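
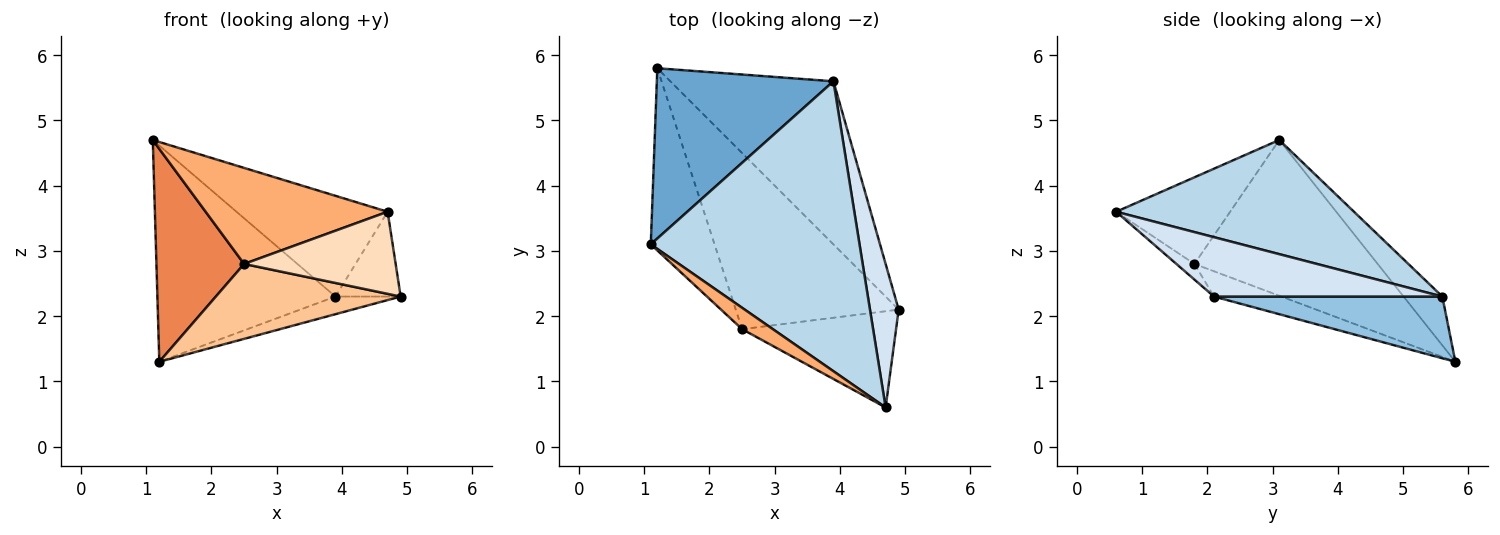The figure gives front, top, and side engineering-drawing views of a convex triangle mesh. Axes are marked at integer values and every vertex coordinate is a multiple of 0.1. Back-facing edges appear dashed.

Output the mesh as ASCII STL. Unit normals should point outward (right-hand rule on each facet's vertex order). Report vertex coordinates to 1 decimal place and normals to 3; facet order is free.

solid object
 facet normal -0.169 0.774 0.610
  outer loop
   vertex 3.9 5.6 2.3
   vertex 1.2 5.8 1.3
   vertex 1.1 3.1 4.7
  endloop
 endfacet
 facet normal 0.352 0.101 -0.931
  outer loop
   vertex 3.9 5.6 2.3
   vertex 4.9 2.1 2.3
   vertex 1.2 5.8 1.3
  endloop
 endfacet
 facet normal 0.459 0.292 0.839
  outer loop
   vertex 3.9 5.6 2.3
   vertex 1.1 3.1 4.7
   vertex 4.7 0.6 3.6
  endloop
 endfacet
 facet normal 0.872 0.249 0.422
  outer loop
   vertex 3.9 5.6 2.3
   vertex 4.7 0.6 3.6
   vertex 4.9 2.1 2.3
  endloop
 endfacet
 facet normal -0.846 -0.405 -0.346
  outer loop
   vertex 2.5 1.8 2.8
   vertex 1.1 3.1 4.7
   vertex 1.2 5.8 1.3
  endloop
 endfacet
 facet normal -0.522 -0.833 0.185
  outer loop
   vertex 2.5 1.8 2.8
   vertex 4.7 0.6 3.6
   vertex 1.1 3.1 4.7
  endloop
 endfacet
 facet normal -0.141 -0.388 -0.911
  outer loop
   vertex 2.5 1.8 2.8
   vertex 1.2 5.8 1.3
   vertex 4.9 2.1 2.3
  endloop
 endfacet
 facet normal -0.077 -0.647 -0.759
  outer loop
   vertex 2.5 1.8 2.8
   vertex 4.9 2.1 2.3
   vertex 4.7 0.6 3.6
  endloop
 endfacet
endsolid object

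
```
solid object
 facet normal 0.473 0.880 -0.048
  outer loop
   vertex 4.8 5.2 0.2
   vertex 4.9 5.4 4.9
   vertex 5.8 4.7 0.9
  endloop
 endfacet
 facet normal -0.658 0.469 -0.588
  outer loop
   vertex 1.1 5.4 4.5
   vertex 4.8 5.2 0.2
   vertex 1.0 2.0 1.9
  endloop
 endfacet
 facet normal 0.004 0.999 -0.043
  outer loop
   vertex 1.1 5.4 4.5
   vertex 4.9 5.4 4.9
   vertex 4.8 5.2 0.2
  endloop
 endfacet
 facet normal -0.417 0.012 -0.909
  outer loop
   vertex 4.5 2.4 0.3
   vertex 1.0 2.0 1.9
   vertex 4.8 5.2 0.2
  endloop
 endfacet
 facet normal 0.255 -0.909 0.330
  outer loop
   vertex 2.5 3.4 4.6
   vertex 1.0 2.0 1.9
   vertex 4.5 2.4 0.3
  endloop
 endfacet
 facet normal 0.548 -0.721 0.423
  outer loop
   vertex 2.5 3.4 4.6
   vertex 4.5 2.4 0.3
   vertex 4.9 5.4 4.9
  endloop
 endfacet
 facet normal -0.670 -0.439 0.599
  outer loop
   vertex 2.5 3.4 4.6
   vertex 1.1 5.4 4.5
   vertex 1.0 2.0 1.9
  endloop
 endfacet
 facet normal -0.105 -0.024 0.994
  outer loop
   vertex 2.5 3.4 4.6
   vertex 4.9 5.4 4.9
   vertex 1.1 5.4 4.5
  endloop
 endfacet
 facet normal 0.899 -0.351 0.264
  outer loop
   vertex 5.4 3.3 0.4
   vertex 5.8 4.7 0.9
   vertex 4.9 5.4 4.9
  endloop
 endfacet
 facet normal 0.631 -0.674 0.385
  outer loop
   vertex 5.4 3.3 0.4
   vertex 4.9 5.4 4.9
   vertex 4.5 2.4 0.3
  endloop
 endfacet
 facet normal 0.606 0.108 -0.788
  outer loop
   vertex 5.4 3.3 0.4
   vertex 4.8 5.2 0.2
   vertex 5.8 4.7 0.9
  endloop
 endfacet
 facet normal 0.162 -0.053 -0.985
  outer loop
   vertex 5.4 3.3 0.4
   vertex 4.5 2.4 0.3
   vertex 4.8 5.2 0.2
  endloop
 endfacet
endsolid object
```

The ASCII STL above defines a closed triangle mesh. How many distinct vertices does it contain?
8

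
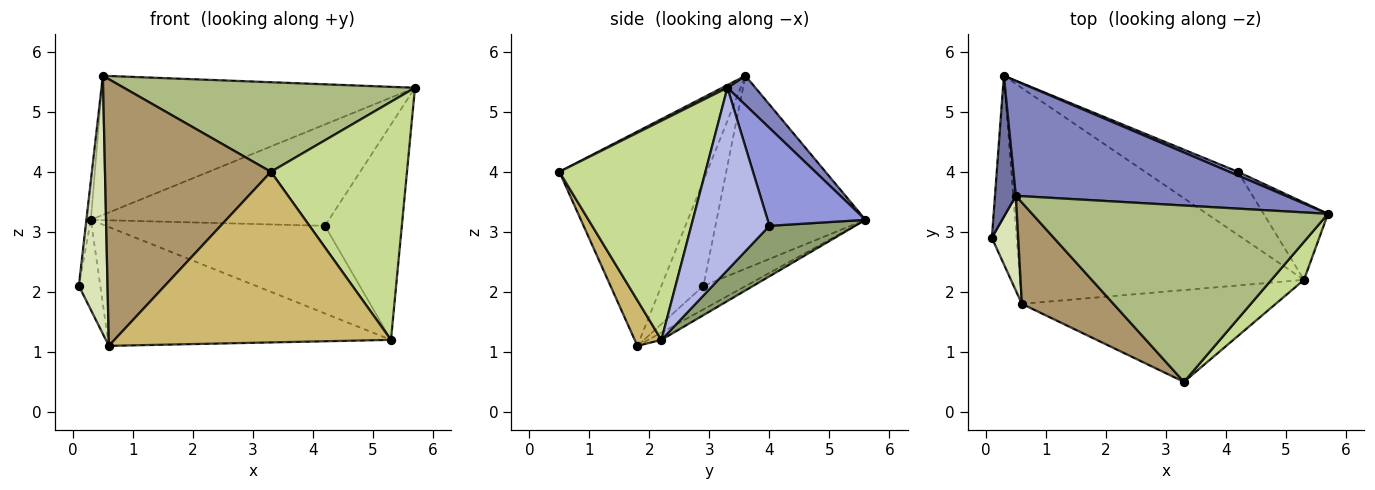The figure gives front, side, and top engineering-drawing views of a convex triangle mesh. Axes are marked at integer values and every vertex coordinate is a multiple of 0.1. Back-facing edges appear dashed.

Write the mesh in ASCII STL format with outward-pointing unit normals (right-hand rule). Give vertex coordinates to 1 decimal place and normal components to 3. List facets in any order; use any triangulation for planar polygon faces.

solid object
 facet normal -0.994 0.030 0.108
  outer loop
   vertex 0.5 3.6 5.6
   vertex 0.3 5.6 3.2
   vertex 0.1 2.9 2.1
  endloop
 endfacet
 facet normal 0.069 0.769 0.635
  outer loop
   vertex 0.5 3.6 5.6
   vertex 5.7 3.3 5.4
   vertex 0.3 5.6 3.2
  endloop
 endfacet
 facet normal 0.380 0.924 0.033
  outer loop
   vertex 4.2 4.0 3.1
   vertex 0.3 5.6 3.2
   vertex 5.7 3.3 5.4
  endloop
 endfacet
 facet normal 0.691 0.680 -0.244
  outer loop
   vertex 4.2 4.0 3.1
   vertex 5.7 3.3 5.4
   vertex 5.3 2.2 1.2
  endloop
 endfacet
 facet normal 0.303 0.773 -0.557
  outer loop
   vertex 4.2 4.0 3.1
   vertex 5.3 2.2 1.2
   vertex 0.3 5.6 3.2
  endloop
 endfacet
 facet normal 0.008 -0.453 0.892
  outer loop
   vertex 3.3 0.5 4.0
   vertex 5.7 3.3 5.4
   vertex 0.5 3.6 5.6
  endloop
 endfacet
 facet normal 0.727 -0.678 0.108
  outer loop
   vertex 3.3 0.5 4.0
   vertex 5.3 2.2 1.2
   vertex 5.7 3.3 5.4
  endloop
 endfacet
 facet normal -0.809 -0.552 0.203
  outer loop
   vertex 0.6 1.8 1.1
   vertex 0.5 3.6 5.6
   vertex 0.1 2.9 2.1
  endloop
 endfacet
 facet normal -0.639 -0.719 0.273
  outer loop
   vertex 0.6 1.8 1.1
   vertex 3.3 0.5 4.0
   vertex 0.5 3.6 5.6
  endloop
 endfacet
 facet normal 0.085 -0.877 -0.472
  outer loop
   vertex 0.6 1.8 1.1
   vertex 5.3 2.2 1.2
   vertex 3.3 0.5 4.0
  endloop
 endfacet
 facet normal -0.650 0.327 -0.685
  outer loop
   vertex 0.6 1.8 1.1
   vertex 0.1 2.9 2.1
   vertex 0.3 5.6 3.2
  endloop
 endfacet
 facet normal -0.022 0.482 -0.876
  outer loop
   vertex 0.6 1.8 1.1
   vertex 0.3 5.6 3.2
   vertex 5.3 2.2 1.2
  endloop
 endfacet
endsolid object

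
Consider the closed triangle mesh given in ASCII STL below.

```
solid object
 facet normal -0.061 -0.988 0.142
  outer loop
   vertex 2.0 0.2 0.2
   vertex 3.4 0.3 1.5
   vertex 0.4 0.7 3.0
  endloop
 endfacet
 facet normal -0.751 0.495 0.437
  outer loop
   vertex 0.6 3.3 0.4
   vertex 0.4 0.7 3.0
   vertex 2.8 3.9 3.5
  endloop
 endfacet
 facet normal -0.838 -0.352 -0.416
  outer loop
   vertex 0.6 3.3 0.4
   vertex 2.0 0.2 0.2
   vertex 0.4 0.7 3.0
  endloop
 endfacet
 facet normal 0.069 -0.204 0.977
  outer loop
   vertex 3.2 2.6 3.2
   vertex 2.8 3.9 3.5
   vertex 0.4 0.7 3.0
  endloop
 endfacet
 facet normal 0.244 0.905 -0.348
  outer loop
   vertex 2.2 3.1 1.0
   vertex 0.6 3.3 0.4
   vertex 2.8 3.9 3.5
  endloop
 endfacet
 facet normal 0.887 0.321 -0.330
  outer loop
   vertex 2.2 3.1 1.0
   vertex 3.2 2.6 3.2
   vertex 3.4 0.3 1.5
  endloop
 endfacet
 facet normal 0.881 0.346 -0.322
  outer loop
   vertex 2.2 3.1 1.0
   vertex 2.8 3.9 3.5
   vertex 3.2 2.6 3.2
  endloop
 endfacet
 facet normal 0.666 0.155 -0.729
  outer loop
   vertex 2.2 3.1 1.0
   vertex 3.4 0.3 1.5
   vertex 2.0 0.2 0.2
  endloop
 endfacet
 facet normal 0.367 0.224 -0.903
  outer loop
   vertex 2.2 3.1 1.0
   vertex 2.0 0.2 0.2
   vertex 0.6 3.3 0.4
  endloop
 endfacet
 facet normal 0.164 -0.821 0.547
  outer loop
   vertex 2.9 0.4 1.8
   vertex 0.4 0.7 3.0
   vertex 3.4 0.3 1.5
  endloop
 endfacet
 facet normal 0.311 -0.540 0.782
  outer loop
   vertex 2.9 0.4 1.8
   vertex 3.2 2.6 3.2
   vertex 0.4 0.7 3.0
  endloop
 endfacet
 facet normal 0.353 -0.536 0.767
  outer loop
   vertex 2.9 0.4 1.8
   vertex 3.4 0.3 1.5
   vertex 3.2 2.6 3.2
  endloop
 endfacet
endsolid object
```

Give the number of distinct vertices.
8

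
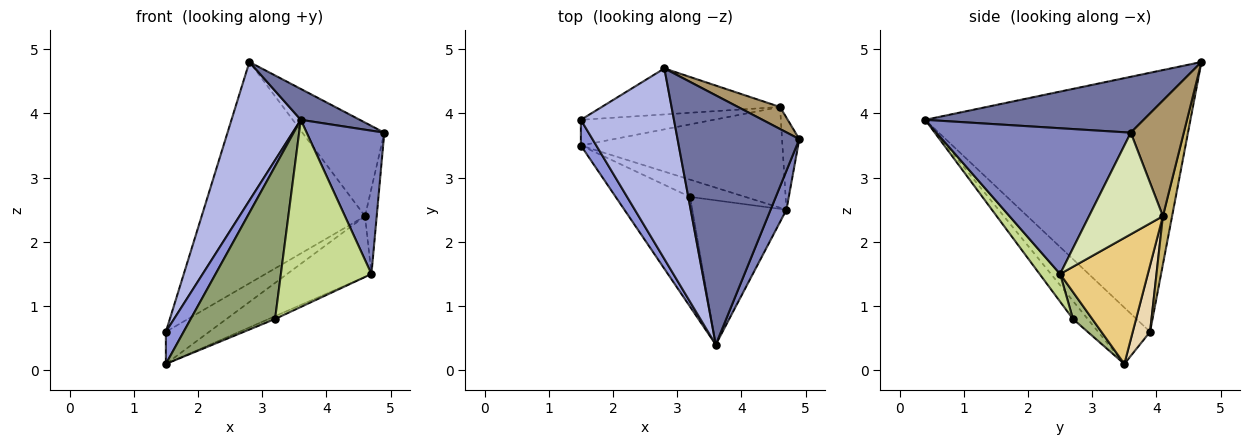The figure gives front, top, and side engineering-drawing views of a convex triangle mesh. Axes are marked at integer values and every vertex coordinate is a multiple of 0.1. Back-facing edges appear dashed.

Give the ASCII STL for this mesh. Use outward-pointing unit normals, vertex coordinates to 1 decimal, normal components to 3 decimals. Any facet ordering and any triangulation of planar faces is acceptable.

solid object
 facet normal 0.414 -0.112 0.903
  outer loop
   vertex 2.8 4.7 4.8
   vertex 3.6 0.4 3.9
   vertex 4.9 3.6 3.7
  endloop
 endfacet
 facet normal 0.924 -0.369 0.101
  outer loop
   vertex 4.7 2.5 1.5
   vertex 4.9 3.6 3.7
   vertex 3.6 0.4 3.9
  endloop
 endfacet
 facet normal -0.916 -0.313 0.251
  outer loop
   vertex 1.5 3.9 0.6
   vertex 1.5 3.5 0.1
   vertex 3.6 0.4 3.9
  endloop
 endfacet
 facet normal -0.914 -0.239 0.328
  outer loop
   vertex 1.5 3.9 0.6
   vertex 3.6 0.4 3.9
   vertex 2.8 4.7 4.8
  endloop
 endfacet
 facet normal -0.140 -0.804 -0.578
  outer loop
   vertex 3.2 2.7 0.8
   vertex 3.6 0.4 3.9
   vertex 1.5 3.5 0.1
  endloop
 endfacet
 facet normal 0.434 0.145 -0.889
  outer loop
   vertex 3.2 2.7 0.8
   vertex 1.5 3.5 0.1
   vertex 4.7 2.5 1.5
  endloop
 endfacet
 facet normal 0.177 -0.779 -0.601
  outer loop
   vertex 3.2 2.7 0.8
   vertex 4.7 2.5 1.5
   vertex 3.6 0.4 3.9
  endloop
 endfacet
 facet normal 0.974 0.154 -0.166
  outer loop
   vertex 4.6 4.1 2.4
   vertex 4.9 3.6 3.7
   vertex 4.7 2.5 1.5
  endloop
 endfacet
 facet normal 0.533 0.824 0.194
  outer loop
   vertex 4.6 4.1 2.4
   vertex 2.8 4.7 4.8
   vertex 4.9 3.6 3.7
  endloop
 endfacet
 facet normal 0.055 0.978 -0.203
  outer loop
   vertex 4.6 4.1 2.4
   vertex 1.5 3.9 0.6
   vertex 2.8 4.7 4.8
  endloop
 endfacet
 facet normal 0.472 0.454 -0.755
  outer loop
   vertex 4.6 4.1 2.4
   vertex 4.7 2.5 1.5
   vertex 1.5 3.5 0.1
  endloop
 endfacet
 facet normal 0.298 0.745 -0.596
  outer loop
   vertex 4.6 4.1 2.4
   vertex 1.5 3.5 0.1
   vertex 1.5 3.9 0.6
  endloop
 endfacet
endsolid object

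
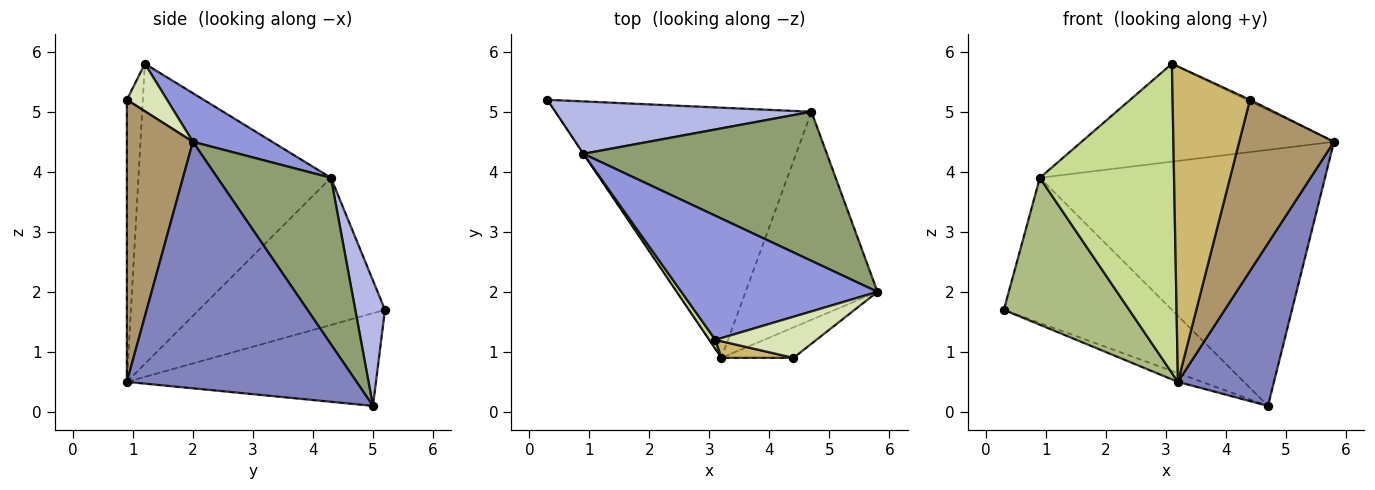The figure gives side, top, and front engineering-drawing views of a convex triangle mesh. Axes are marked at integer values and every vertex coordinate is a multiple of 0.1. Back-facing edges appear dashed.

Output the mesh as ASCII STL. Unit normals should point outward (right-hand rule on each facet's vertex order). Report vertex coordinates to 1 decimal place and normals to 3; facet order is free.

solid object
 facet normal -0.340 0.033 -0.940
  outer loop
   vertex 3.2 0.9 0.5
   vertex 0.3 5.2 1.7
   vertex 4.7 5.0 0.1
  endloop
 endfacet
 facet normal 0.827 -0.346 -0.443
  outer loop
   vertex 3.2 0.9 0.5
   vertex 4.7 5.0 0.1
   vertex 5.8 2.0 4.5
  endloop
 endfacet
 facet normal 0.191 0.608 0.771
  outer loop
   vertex 0.9 4.3 3.9
   vertex 3.1 1.2 5.8
   vertex 5.8 2.0 4.5
  endloop
 endfacet
 facet normal 0.164 0.928 0.335
  outer loop
   vertex 0.9 4.3 3.9
   vertex 4.7 5.0 0.1
   vertex 0.3 5.2 1.7
  endloop
 endfacet
 facet normal 0.325 0.817 0.476
  outer loop
   vertex 0.9 4.3 3.9
   vertex 5.8 2.0 4.5
   vertex 4.7 5.0 0.1
  endloop
 endfacet
 facet normal -0.829 -0.559 -0.002
  outer loop
   vertex 0.9 4.3 3.9
   vertex 0.3 5.2 1.7
   vertex 3.2 0.9 0.5
  endloop
 endfacet
 facet normal -0.820 -0.572 0.017
  outer loop
   vertex 0.9 4.3 3.9
   vertex 3.2 0.9 0.5
   vertex 3.1 1.2 5.8
  endloop
 endfacet
 facet normal 0.425 0.034 0.904
  outer loop
   vertex 4.4 0.9 5.2
   vertex 5.8 2.0 4.5
   vertex 3.1 1.2 5.8
  endloop
 endfacet
 facet normal 0.566 -0.812 -0.144
  outer loop
   vertex 4.4 0.9 5.2
   vertex 3.2 0.9 0.5
   vertex 5.8 2.0 4.5
  endloop
 endfacet
 facet normal -0.202 -0.978 0.052
  outer loop
   vertex 4.4 0.9 5.2
   vertex 3.1 1.2 5.8
   vertex 3.2 0.9 0.5
  endloop
 endfacet
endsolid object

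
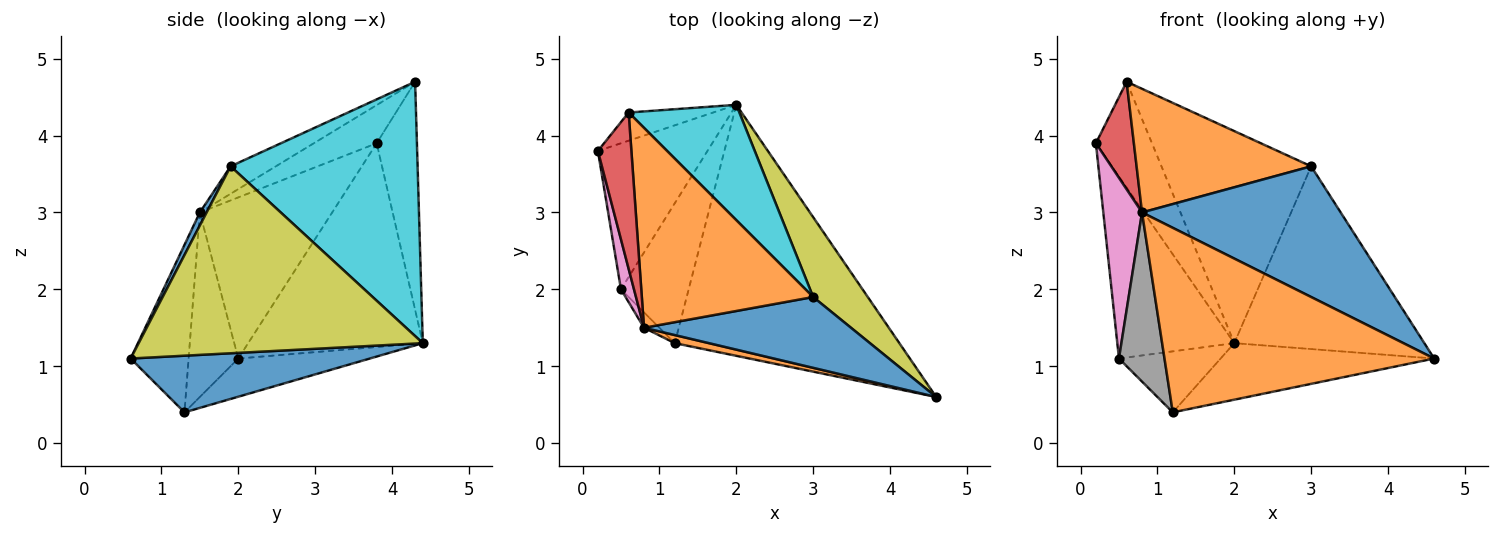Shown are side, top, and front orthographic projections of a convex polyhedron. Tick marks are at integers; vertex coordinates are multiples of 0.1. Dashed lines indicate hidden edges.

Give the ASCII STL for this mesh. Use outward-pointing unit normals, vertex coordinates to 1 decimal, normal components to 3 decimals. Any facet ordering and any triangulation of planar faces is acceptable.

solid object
 facet normal 0.239 0.213 -0.947
  outer loop
   vertex 1.2 1.3 0.4
   vertex 2.0 4.4 1.3
   vertex 4.6 0.6 1.1
  endloop
 endfacet
 facet normal -0.210 -0.977 0.043
  outer loop
   vertex 0.8 1.5 3.0
   vertex 1.2 1.3 0.4
   vertex 4.6 0.6 1.1
  endloop
 endfacet
 facet normal -0.570 0.794 -0.211
  outer loop
   vertex 0.6 4.3 4.7
   vertex 2.0 4.4 1.3
   vertex 0.2 3.8 3.9
  endloop
 endfacet
 facet normal -0.684 -0.414 0.601
  outer loop
   vertex 0.6 4.3 4.7
   vertex 0.2 3.8 3.9
   vertex 0.8 1.5 3.0
  endloop
 endfacet
 facet normal -0.759 0.508 -0.408
  outer loop
   vertex 0.5 2.0 1.1
   vertex 0.2 3.8 3.9
   vertex 2.0 4.4 1.3
  endloop
 endfacet
 facet normal -0.459 0.355 -0.814
  outer loop
   vertex 0.5 2.0 1.1
   vertex 2.0 4.4 1.3
   vertex 1.2 1.3 0.4
  endloop
 endfacet
 facet normal -0.957 -0.280 0.077
  outer loop
   vertex 0.5 2.0 1.1
   vertex 0.8 1.5 3.0
   vertex 0.2 3.8 3.9
  endloop
 endfacet
 facet normal -0.736 -0.674 -0.061
  outer loop
   vertex 0.5 2.0 1.1
   vertex 1.2 1.3 0.4
   vertex 0.8 1.5 3.0
  endloop
 endfacet
 facet normal 0.808 0.540 0.236
  outer loop
   vertex 3.0 1.9 3.6
   vertex 4.6 0.6 1.1
   vertex 2.0 4.4 1.3
  endloop
 endfacet
 facet normal 0.739 0.592 0.322
  outer loop
   vertex 3.0 1.9 3.6
   vertex 2.0 4.4 1.3
   vertex 0.6 4.3 4.7
  endloop
 endfacet
 facet normal 0.030 -0.879 0.476
  outer loop
   vertex 3.0 1.9 3.6
   vertex 0.8 1.5 3.0
   vertex 4.6 0.6 1.1
  endloop
 endfacet
 facet normal -0.135 -0.521 0.843
  outer loop
   vertex 3.0 1.9 3.6
   vertex 0.6 4.3 4.7
   vertex 0.8 1.5 3.0
  endloop
 endfacet
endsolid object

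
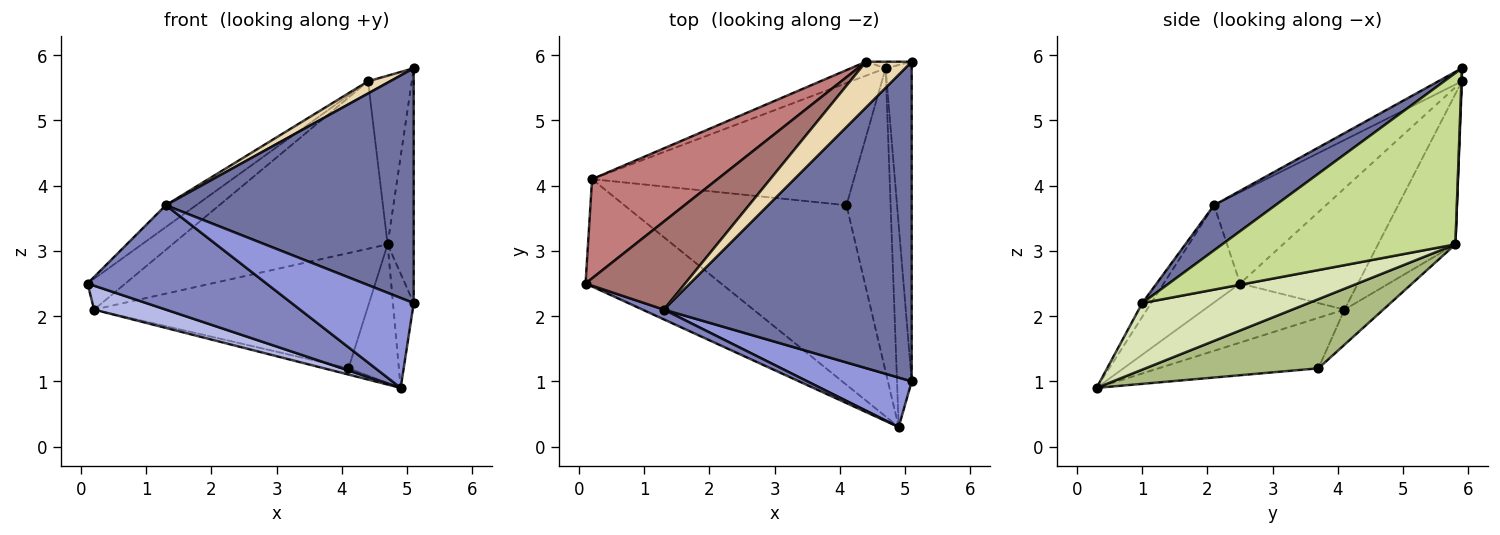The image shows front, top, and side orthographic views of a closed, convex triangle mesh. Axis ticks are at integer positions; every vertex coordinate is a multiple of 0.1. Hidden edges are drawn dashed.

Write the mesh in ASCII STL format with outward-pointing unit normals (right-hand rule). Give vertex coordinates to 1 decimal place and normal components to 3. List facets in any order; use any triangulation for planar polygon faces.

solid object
 facet normal 0.145 -0.586 0.797
  outer loop
   vertex 1.3 2.1 3.7
   vertex 5.1 1.0 2.2
   vertex 5.1 5.9 5.8
  endloop
 endfacet
 facet normal -0.391 -0.916 0.086
  outer loop
   vertex 1.3 2.1 3.7
   vertex 0.1 2.5 2.5
   vertex 4.9 0.3 0.9
  endloop
 endfacet
 facet normal -0.063 -0.875 0.481
  outer loop
   vertex 1.3 2.1 3.7
   vertex 4.9 0.3 0.9
   vertex 5.1 1.0 2.2
  endloop
 endfacet
 facet normal -0.391 -0.200 -0.898
  outer loop
   vertex 0.2 4.1 2.1
   vertex 4.9 0.3 0.9
   vertex 0.1 2.5 2.5
  endloop
 endfacet
 facet normal -0.221 0.034 -0.975
  outer loop
   vertex 0.2 4.1 2.1
   vertex 4.1 3.7 1.2
   vertex 4.9 0.3 0.9
  endloop
 endfacet
 facet normal 0.819 0.239 -0.522
  outer loop
   vertex 4.7 5.8 3.1
   vertex 4.9 0.3 0.9
   vertex 4.1 3.7 1.2
  endloop
 endfacet
 facet normal 0.983 0.110 -0.150
  outer loop
   vertex 4.7 5.8 3.1
   vertex 5.1 5.9 5.8
   vertex 5.1 1.0 2.2
  endloop
 endfacet
 facet normal 0.969 0.121 -0.214
  outer loop
   vertex 4.7 5.8 3.1
   vertex 5.1 1.0 2.2
   vertex 4.9 0.3 0.9
  endloop
 endfacet
 facet normal -0.097 0.683 -0.724
  outer loop
   vertex 4.7 5.8 3.1
   vertex 4.1 3.7 1.2
   vertex 0.2 4.1 2.1
  endloop
 endfacet
 facet normal 0.011 0.999 -0.039
  outer loop
   vertex 4.4 5.9 5.6
   vertex 5.1 5.9 5.8
   vertex 4.7 5.8 3.1
  endloop
 endfacet
 facet normal -0.337 0.938 -0.078
  outer loop
   vertex 4.4 5.9 5.6
   vertex 4.7 5.8 3.1
   vertex 0.2 4.1 2.1
  endloop
 endfacet
 facet normal -0.266 -0.249 0.931
  outer loop
   vertex 4.4 5.9 5.6
   vertex 1.3 2.1 3.7
   vertex 5.1 5.9 5.8
  endloop
 endfacet
 facet normal -0.665 0.180 0.725
  outer loop
   vertex 4.4 5.9 5.6
   vertex 0.1 2.5 2.5
   vertex 1.3 2.1 3.7
  endloop
 endfacet
 facet normal -0.678 0.218 0.702
  outer loop
   vertex 4.4 5.9 5.6
   vertex 0.2 4.1 2.1
   vertex 0.1 2.5 2.5
  endloop
 endfacet
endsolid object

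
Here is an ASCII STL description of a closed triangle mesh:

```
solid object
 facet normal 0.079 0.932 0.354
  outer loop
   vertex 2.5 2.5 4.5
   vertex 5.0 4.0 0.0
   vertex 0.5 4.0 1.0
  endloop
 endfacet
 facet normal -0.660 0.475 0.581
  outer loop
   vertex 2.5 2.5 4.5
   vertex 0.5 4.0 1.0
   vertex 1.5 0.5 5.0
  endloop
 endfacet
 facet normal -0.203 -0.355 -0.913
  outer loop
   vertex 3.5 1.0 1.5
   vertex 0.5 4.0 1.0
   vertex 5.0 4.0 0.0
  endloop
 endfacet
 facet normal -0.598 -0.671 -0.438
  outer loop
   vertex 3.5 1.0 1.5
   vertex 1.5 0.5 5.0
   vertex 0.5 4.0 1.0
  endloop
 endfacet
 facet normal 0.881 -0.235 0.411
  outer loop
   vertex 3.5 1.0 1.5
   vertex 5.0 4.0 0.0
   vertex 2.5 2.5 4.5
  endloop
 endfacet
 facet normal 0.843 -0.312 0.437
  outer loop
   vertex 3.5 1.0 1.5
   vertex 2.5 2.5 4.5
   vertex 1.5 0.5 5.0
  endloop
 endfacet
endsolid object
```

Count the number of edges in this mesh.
9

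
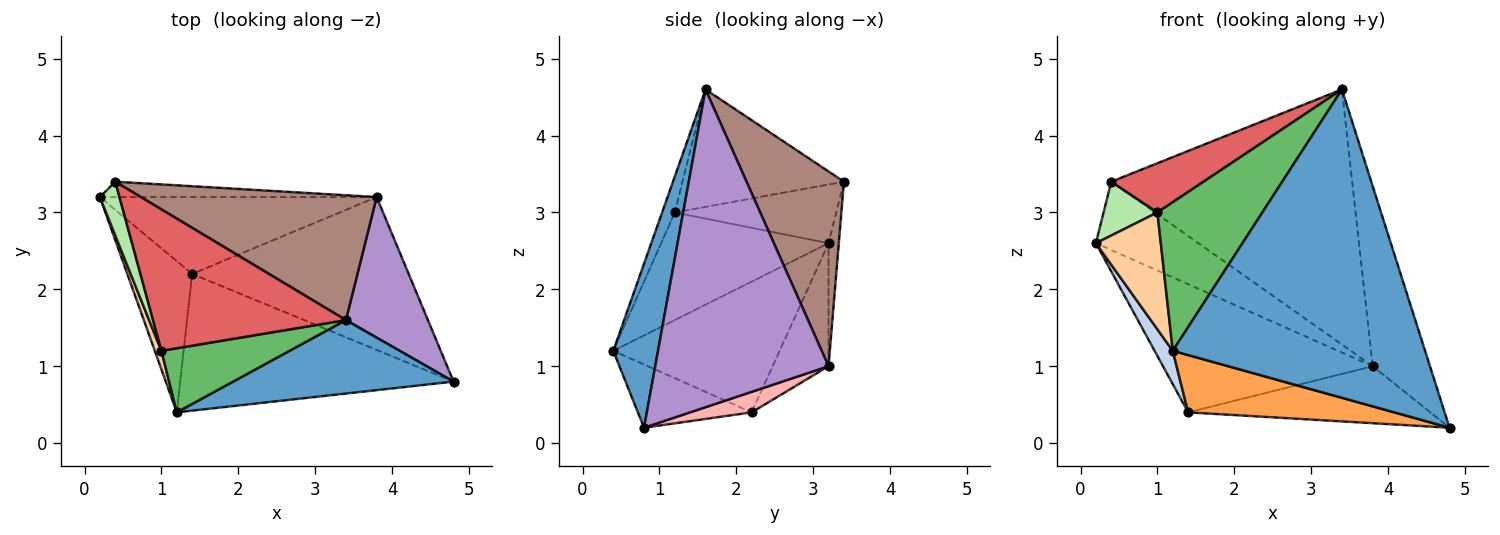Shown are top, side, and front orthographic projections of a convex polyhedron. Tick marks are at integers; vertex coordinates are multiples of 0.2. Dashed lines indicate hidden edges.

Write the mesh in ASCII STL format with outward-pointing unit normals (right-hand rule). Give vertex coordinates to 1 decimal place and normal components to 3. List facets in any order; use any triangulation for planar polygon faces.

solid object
 facet normal 0.170 -0.959 0.228
  outer loop
   vertex 3.4 1.6 4.6
   vertex 1.2 0.4 1.2
   vertex 4.8 0.8 0.2
  endloop
 endfacet
 facet normal -0.892 -0.097 -0.442
  outer loop
   vertex 1.4 2.2 0.4
   vertex 1.2 0.4 1.2
   vertex 0.2 3.2 2.6
  endloop
 endfacet
 facet normal -0.209 -0.378 -0.902
  outer loop
   vertex 1.4 2.2 0.4
   vertex 4.8 0.8 0.2
   vertex 1.2 0.4 1.2
  endloop
 endfacet
 facet normal -0.931 -0.361 0.057
  outer loop
   vertex 1.0 1.2 3.0
   vertex 0.2 3.2 2.6
   vertex 1.2 0.4 1.2
  endloop
 endfacet
 facet normal -0.110 -0.913 0.393
  outer loop
   vertex 1.0 1.2 3.0
   vertex 1.2 0.4 1.2
   vertex 3.4 1.6 4.6
  endloop
 endfacet
 facet normal -0.905 -0.302 0.302
  outer loop
   vertex 0.4 3.4 3.4
   vertex 0.2 3.2 2.6
   vertex 1.0 1.2 3.0
  endloop
 endfacet
 facet normal -0.498 -0.285 0.819
  outer loop
   vertex 0.4 3.4 3.4
   vertex 1.0 1.2 3.0
   vertex 3.4 1.6 4.6
  endloop
 endfacet
 facet normal 0.088 0.348 -0.933
  outer loop
   vertex 3.8 3.2 1.0
   vertex 4.8 0.8 0.2
   vertex 1.4 2.2 0.4
  endloop
 endfacet
 facet normal 0.922 0.305 0.238
  outer loop
   vertex 3.8 3.2 1.0
   vertex 3.4 1.6 4.6
   vertex 4.8 0.8 0.2
  endloop
 endfacet
 facet normal -0.223 0.836 -0.502
  outer loop
   vertex 3.8 3.2 1.0
   vertex 1.4 2.2 0.4
   vertex 0.2 3.2 2.6
  endloop
 endfacet
 facet normal 0.341 0.844 0.413
  outer loop
   vertex 3.8 3.2 1.0
   vertex 0.4 3.4 3.4
   vertex 3.4 1.6 4.6
  endloop
 endfacet
 facet normal -0.097 0.971 -0.218
  outer loop
   vertex 3.8 3.2 1.0
   vertex 0.2 3.2 2.6
   vertex 0.4 3.4 3.4
  endloop
 endfacet
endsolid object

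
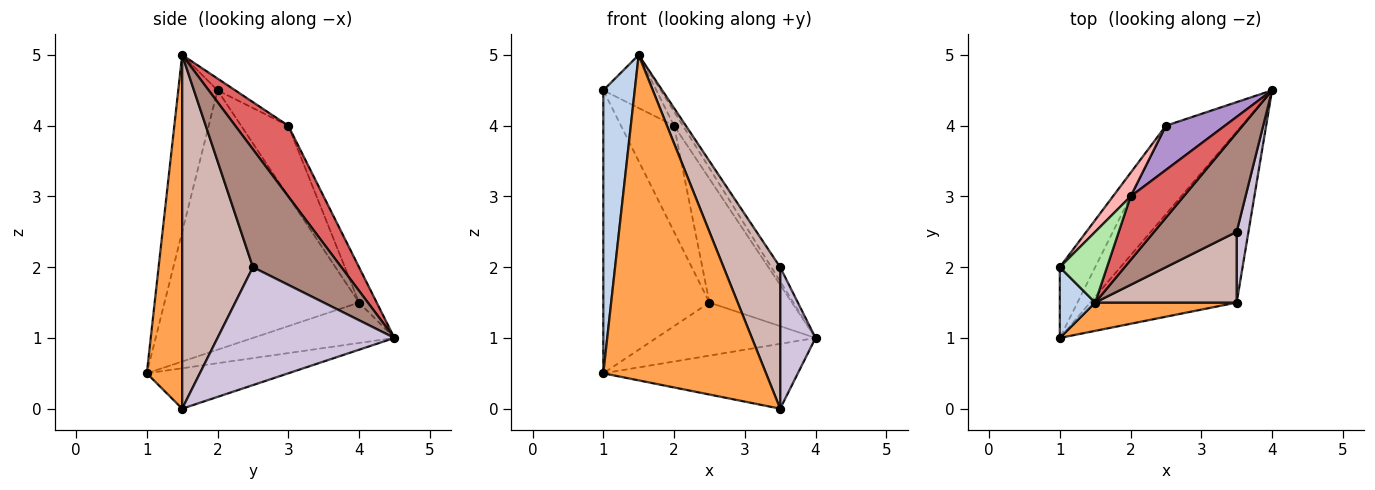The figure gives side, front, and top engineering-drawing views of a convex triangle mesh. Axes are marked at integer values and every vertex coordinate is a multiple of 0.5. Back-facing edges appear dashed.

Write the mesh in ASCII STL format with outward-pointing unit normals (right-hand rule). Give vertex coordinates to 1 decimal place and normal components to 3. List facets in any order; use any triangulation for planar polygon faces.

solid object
 facet normal -0.250 0.343 -0.905
  outer loop
   vertex 1.0 1.0 0.5
   vertex 4.0 4.5 1.0
   vertex 3.5 1.5 0.0
  endloop
 endfacet
 facet normal -0.772 -0.617 0.154
  outer loop
   vertex 1.5 1.5 5.0
   vertex 1.0 2.0 4.5
   vertex 1.0 1.0 0.5
  endloop
 endfacet
 facet normal 0.212 -0.974 0.085
  outer loop
   vertex 1.5 1.5 5.0
   vertex 1.0 1.0 0.5
   vertex 3.5 1.5 0.0
  endloop
 endfacet
 facet normal -0.872 0.475 -0.119
  outer loop
   vertex 2.5 4.0 1.5
   vertex 1.0 1.0 0.5
   vertex 1.0 2.0 4.5
  endloop
 endfacet
 facet normal -0.416 0.468 -0.780
  outer loop
   vertex 2.5 4.0 1.5
   vertex 4.0 4.5 1.0
   vertex 1.0 1.0 0.5
  endloop
 endfacet
 facet normal -0.196 0.588 0.784
  outer loop
   vertex 2.0 3.0 4.0
   vertex 1.0 2.0 4.5
   vertex 1.5 1.5 5.0
  endloop
 endfacet
 facet normal 0.793 0.132 0.595
  outer loop
   vertex 2.0 3.0 4.0
   vertex 1.5 1.5 5.0
   vertex 4.0 4.5 1.0
  endloop
 endfacet
 facet normal -0.655 0.737 0.164
  outer loop
   vertex 2.0 3.0 4.0
   vertex 2.5 4.0 1.5
   vertex 1.0 2.0 4.5
  endloop
 endfacet
 facet normal -0.198 0.923 0.330
  outer loop
   vertex 2.0 3.0 4.0
   vertex 4.0 4.5 1.0
   vertex 2.5 4.0 1.5
  endloop
 endfacet
 facet normal 0.976 -0.195 0.098
  outer loop
   vertex 3.5 2.5 2.0
   vertex 3.5 1.5 0.0
   vertex 4.0 4.5 1.0
  endloop
 endfacet
 facet normal 0.816 0.082 0.572
  outer loop
   vertex 3.5 2.5 2.0
   vertex 4.0 4.5 1.0
   vertex 1.5 1.5 5.0
  endloop
 endfacet
 facet normal 0.745 -0.596 0.298
  outer loop
   vertex 3.5 2.5 2.0
   vertex 1.5 1.5 5.0
   vertex 3.5 1.5 0.0
  endloop
 endfacet
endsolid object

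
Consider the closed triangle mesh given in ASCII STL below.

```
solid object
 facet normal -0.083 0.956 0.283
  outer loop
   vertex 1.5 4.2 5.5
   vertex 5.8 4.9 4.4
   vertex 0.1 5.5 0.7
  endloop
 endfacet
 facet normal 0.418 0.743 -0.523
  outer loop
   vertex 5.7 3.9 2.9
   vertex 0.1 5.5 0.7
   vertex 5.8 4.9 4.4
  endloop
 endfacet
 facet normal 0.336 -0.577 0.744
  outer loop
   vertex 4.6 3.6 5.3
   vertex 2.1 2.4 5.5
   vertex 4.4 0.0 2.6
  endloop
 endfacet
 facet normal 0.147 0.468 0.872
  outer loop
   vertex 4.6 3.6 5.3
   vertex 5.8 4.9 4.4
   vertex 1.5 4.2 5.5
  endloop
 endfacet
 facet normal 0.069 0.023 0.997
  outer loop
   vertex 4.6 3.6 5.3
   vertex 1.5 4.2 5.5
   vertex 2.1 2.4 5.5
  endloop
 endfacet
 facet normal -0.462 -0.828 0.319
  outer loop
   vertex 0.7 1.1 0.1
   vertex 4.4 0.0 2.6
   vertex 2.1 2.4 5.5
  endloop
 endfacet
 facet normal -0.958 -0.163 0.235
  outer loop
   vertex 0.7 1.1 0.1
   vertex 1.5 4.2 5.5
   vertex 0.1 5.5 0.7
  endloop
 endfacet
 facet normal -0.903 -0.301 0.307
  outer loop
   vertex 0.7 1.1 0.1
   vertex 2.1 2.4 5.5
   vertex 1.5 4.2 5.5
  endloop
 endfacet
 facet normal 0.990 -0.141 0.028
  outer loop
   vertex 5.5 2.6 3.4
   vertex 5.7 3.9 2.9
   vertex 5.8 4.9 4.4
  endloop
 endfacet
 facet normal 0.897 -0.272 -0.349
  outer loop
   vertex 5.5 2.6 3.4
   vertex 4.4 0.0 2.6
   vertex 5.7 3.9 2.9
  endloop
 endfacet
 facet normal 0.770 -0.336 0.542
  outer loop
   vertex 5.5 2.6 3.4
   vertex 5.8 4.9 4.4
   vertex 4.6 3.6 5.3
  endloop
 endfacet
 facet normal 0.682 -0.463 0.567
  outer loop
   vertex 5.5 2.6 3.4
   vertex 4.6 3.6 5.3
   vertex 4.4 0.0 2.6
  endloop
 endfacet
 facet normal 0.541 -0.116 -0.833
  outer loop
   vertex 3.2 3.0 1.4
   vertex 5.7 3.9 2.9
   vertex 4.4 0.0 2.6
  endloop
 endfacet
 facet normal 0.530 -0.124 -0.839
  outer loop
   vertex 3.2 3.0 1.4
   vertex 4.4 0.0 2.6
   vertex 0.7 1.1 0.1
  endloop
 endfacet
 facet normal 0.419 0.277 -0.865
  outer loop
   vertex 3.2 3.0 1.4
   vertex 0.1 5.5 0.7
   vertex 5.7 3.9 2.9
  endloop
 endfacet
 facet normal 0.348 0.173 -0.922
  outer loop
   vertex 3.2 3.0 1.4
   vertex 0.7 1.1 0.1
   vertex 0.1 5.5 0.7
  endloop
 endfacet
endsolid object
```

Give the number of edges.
24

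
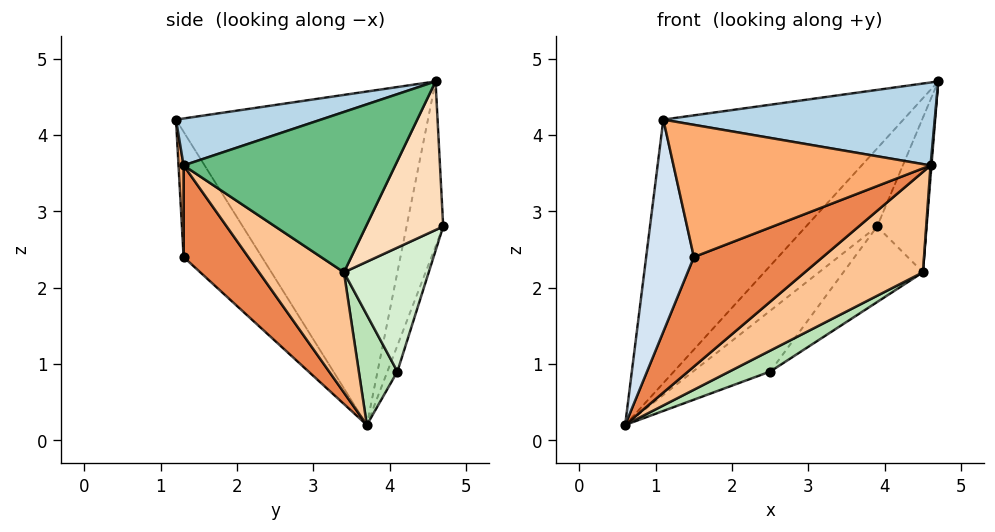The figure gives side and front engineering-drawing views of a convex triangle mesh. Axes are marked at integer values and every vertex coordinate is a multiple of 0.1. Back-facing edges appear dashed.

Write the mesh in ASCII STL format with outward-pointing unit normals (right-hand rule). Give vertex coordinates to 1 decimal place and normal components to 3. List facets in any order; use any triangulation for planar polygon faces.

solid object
 facet normal -0.642 0.612 0.462
  outer loop
   vertex 1.1 1.2 4.2
   vertex 4.7 4.6 4.7
   vertex 0.6 3.7 0.2
  endloop
 endfacet
 facet normal -0.446 0.864 0.233
  outer loop
   vertex 3.9 4.7 2.8
   vertex 0.6 3.7 0.2
   vertex 4.7 4.6 4.7
  endloop
 endfacet
 facet normal 0.169 -0.316 0.933
  outer loop
   vertex 4.6 1.3 3.6
   vertex 4.7 4.6 4.7
   vertex 1.1 1.2 4.2
  endloop
 endfacet
 facet normal -0.834 -0.509 -0.214
  outer loop
   vertex 1.5 1.3 2.4
   vertex 1.1 1.2 4.2
   vertex 0.6 3.7 0.2
  endloop
 endfacet
 facet normal 0.293 -0.584 -0.757
  outer loop
   vertex 1.5 1.3 2.4
   vertex 0.6 3.7 0.2
   vertex 4.6 1.3 3.6
  endloop
 endfacet
 facet normal 0.020 -0.998 -0.051
  outer loop
   vertex 1.5 1.3 2.4
   vertex 4.6 1.3 3.6
   vertex 1.1 1.2 4.2
  endloop
 endfacet
 facet normal 0.363 -0.505 -0.783
  outer loop
   vertex 4.5 3.4 2.2
   vertex 4.6 1.3 3.6
   vertex 0.6 3.7 0.2
  endloop
 endfacet
 facet normal 0.801 0.513 -0.310
  outer loop
   vertex 4.5 3.4 2.2
   vertex 3.9 4.7 2.8
   vertex 4.7 4.6 4.7
  endloop
 endfacet
 facet normal 0.997 -0.004 -0.078
  outer loop
   vertex 4.5 3.4 2.2
   vertex 4.7 4.6 4.7
   vertex 4.6 1.3 3.6
  endloop
 endfacet
 facet normal -0.125 0.969 -0.214
  outer loop
   vertex 2.5 4.1 0.9
   vertex 0.6 3.7 0.2
   vertex 3.9 4.7 2.8
  endloop
 endfacet
 facet normal 0.390 -0.413 -0.823
  outer loop
   vertex 2.5 4.1 0.9
   vertex 4.5 3.4 2.2
   vertex 0.6 3.7 0.2
  endloop
 endfacet
 facet normal 0.582 0.547 -0.602
  outer loop
   vertex 2.5 4.1 0.9
   vertex 3.9 4.7 2.8
   vertex 4.5 3.4 2.2
  endloop
 endfacet
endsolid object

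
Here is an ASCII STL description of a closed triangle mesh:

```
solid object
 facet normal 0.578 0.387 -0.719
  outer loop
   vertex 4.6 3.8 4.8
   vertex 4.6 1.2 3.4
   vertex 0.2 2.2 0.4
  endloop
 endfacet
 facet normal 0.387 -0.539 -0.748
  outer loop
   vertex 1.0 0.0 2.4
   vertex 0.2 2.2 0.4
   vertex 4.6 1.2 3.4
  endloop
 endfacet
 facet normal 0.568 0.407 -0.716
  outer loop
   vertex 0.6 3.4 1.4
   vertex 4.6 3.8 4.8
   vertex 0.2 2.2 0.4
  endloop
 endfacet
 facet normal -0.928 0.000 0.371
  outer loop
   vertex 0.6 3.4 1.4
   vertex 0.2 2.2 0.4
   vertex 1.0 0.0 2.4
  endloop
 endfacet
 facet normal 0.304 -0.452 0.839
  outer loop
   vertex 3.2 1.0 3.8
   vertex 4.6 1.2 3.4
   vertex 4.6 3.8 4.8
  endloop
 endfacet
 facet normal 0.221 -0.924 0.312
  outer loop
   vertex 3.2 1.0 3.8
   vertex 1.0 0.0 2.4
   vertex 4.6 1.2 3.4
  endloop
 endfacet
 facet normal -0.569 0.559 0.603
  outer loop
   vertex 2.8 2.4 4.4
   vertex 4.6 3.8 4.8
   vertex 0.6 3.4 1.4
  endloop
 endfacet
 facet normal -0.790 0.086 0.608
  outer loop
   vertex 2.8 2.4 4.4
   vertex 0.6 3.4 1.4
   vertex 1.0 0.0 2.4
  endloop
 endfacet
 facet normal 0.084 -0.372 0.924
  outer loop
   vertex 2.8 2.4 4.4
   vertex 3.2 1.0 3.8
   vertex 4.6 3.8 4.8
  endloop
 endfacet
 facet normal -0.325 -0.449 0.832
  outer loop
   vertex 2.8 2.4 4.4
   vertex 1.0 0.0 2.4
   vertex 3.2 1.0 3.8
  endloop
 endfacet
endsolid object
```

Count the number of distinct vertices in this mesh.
7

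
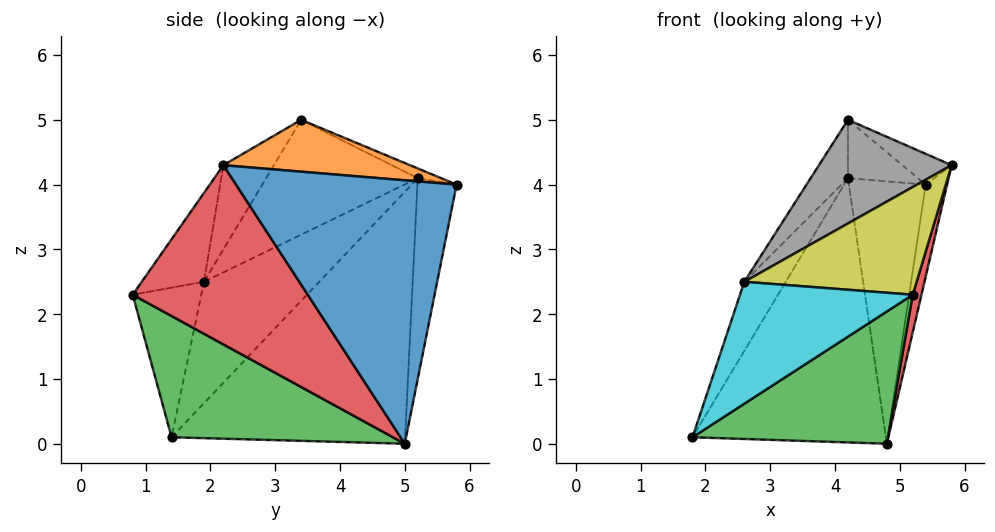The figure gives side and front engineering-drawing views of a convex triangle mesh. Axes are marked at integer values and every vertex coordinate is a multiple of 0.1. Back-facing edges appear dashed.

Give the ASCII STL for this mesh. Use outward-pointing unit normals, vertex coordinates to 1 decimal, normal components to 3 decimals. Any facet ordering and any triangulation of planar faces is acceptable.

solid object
 facet normal 0.981 0.095 -0.166
  outer loop
   vertex 4.8 5.0 0.0
   vertex 5.4 5.8 4.0
   vertex 5.8 2.2 4.3
  endloop
 endfacet
 facet normal 0.475 0.125 0.871
  outer loop
   vertex 4.2 3.4 5.0
   vertex 5.8 2.2 4.3
   vertex 5.4 5.8 4.0
  endloop
 endfacet
 facet normal 0.449 -0.396 -0.801
  outer loop
   vertex 5.2 0.8 2.3
   vertex 1.8 1.4 0.1
   vertex 4.8 5.0 0.0
  endloop
 endfacet
 facet normal 0.965 -0.048 -0.256
  outer loop
   vertex 5.2 0.8 2.3
   vertex 4.8 5.0 0.0
   vertex 5.8 2.2 4.3
  endloop
 endfacet
 facet normal -0.147 0.442 0.885
  outer loop
   vertex 4.2 5.2 4.1
   vertex 4.2 3.4 5.0
   vertex 5.4 5.8 4.0
  endloop
 endfacet
 facet normal -0.762 0.631 -0.142
  outer loop
   vertex 4.2 5.2 4.1
   vertex 4.8 5.0 0.0
   vertex 1.8 1.4 0.1
  endloop
 endfacet
 facet normal -0.452 0.885 -0.109
  outer loop
   vertex 4.2 5.2 4.1
   vertex 5.4 5.8 4.0
   vertex 4.8 5.0 0.0
  endloop
 endfacet
 facet normal -0.279 -0.734 0.619
  outer loop
   vertex 2.6 1.9 2.5
   vertex 5.8 2.2 4.3
   vertex 4.2 3.4 5.0
  endloop
 endfacet
 facet normal -0.270 -0.749 0.605
  outer loop
   vertex 2.6 1.9 2.5
   vertex 5.2 0.8 2.3
   vertex 5.8 2.2 4.3
  endloop
 endfacet
 facet normal -0.352 -0.886 0.302
  outer loop
   vertex 2.6 1.9 2.5
   vertex 1.8 1.4 0.1
   vertex 5.2 0.8 2.3
  endloop
 endfacet
 facet normal -0.914 0.329 0.236
  outer loop
   vertex 2.6 1.9 2.5
   vertex 4.2 5.2 4.1
   vertex 1.8 1.4 0.1
  endloop
 endfacet
 facet normal -0.876 0.216 0.431
  outer loop
   vertex 2.6 1.9 2.5
   vertex 4.2 3.4 5.0
   vertex 4.2 5.2 4.1
  endloop
 endfacet
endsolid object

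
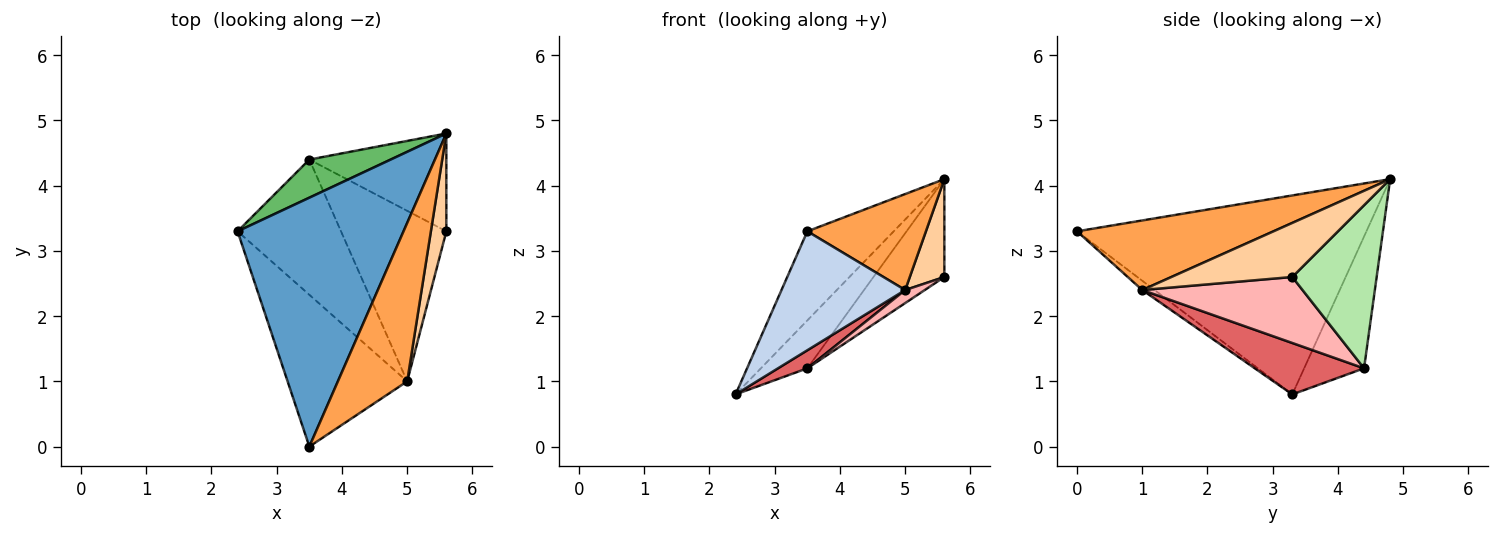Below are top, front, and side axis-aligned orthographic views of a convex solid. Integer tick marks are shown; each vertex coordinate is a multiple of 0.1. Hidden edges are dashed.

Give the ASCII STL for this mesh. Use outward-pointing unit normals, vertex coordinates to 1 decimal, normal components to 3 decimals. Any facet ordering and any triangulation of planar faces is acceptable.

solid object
 facet normal -0.749 0.223 0.624
  outer loop
   vertex 3.5 0.0 3.3
   vertex 5.6 4.8 4.1
   vertex 2.4 3.3 0.8
  endloop
 endfacet
 facet normal -0.061 -0.616 -0.786
  outer loop
   vertex 5.0 1.0 2.4
   vertex 3.5 0.0 3.3
   vertex 2.4 3.3 0.8
  endloop
 endfacet
 facet normal 0.651 -0.393 0.649
  outer loop
   vertex 5.0 1.0 2.4
   vertex 5.6 4.8 4.1
   vertex 3.5 0.0 3.3
  endloop
 endfacet
 facet normal 0.927 -0.265 0.265
  outer loop
   vertex 5.6 3.3 2.6
   vertex 5.6 4.8 4.1
   vertex 5.0 1.0 2.4
  endloop
 endfacet
 facet normal -0.710 0.551 0.438
  outer loop
   vertex 3.5 4.4 1.2
   vertex 2.4 3.3 0.8
   vertex 5.6 4.8 4.1
  endloop
 endfacet
 facet normal 0.644 0.541 -0.541
  outer loop
   vertex 3.5 4.4 1.2
   vertex 5.6 4.8 4.1
   vertex 5.6 3.3 2.6
  endloop
 endfacet
 facet normal 0.442 -0.119 -0.889
  outer loop
   vertex 3.5 4.4 1.2
   vertex 5.0 1.0 2.4
   vertex 2.4 3.3 0.8
  endloop
 endfacet
 facet normal 0.530 -0.065 -0.846
  outer loop
   vertex 3.5 4.4 1.2
   vertex 5.6 3.3 2.6
   vertex 5.0 1.0 2.4
  endloop
 endfacet
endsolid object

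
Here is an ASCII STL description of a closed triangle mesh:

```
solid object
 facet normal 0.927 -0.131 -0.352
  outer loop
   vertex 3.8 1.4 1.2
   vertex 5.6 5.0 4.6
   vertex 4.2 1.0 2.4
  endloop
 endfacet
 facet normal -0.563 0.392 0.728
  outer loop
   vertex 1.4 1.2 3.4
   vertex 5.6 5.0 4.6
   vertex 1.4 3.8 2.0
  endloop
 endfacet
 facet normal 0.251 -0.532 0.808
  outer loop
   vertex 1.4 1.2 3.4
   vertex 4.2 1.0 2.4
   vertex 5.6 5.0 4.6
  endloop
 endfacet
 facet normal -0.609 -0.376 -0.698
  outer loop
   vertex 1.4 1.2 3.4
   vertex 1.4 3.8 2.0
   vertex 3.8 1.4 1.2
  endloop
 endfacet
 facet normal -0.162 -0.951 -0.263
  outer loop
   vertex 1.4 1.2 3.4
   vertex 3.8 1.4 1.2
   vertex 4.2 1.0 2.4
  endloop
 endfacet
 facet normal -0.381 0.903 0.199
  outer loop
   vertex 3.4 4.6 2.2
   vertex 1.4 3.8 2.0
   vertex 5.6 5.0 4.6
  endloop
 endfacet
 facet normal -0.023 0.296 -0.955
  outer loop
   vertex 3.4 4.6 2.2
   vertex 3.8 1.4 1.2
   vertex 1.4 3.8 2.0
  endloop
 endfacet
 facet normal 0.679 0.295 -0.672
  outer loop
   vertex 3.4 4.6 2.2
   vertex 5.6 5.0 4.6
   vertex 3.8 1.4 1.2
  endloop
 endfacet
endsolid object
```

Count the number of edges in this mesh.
12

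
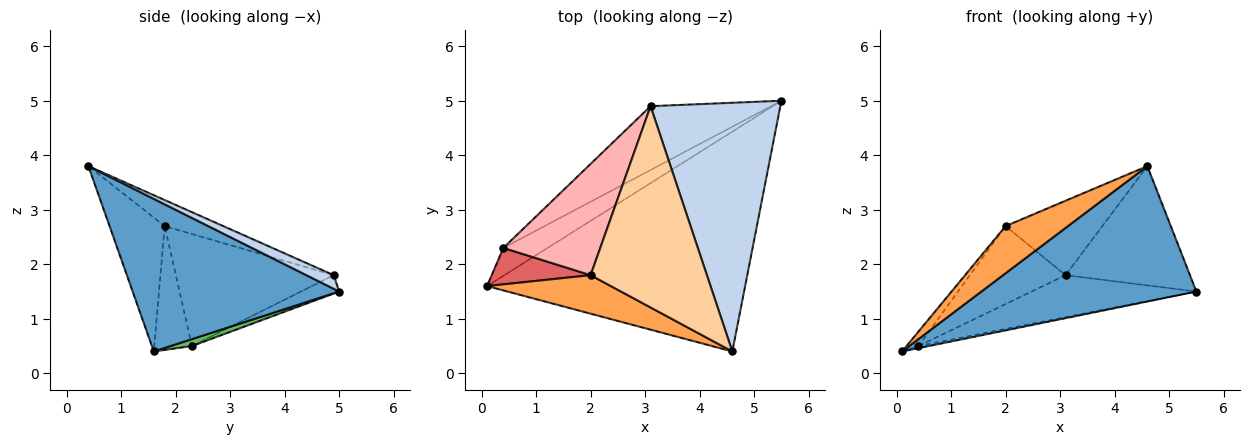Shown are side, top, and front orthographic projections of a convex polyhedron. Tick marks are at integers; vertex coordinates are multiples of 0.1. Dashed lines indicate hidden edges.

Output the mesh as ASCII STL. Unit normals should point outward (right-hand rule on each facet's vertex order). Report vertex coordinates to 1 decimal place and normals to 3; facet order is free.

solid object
 facet normal 0.450 -0.468 -0.761
  outer loop
   vertex 4.6 0.4 3.8
   vertex 0.1 1.6 0.4
   vertex 5.5 5.0 1.5
  endloop
 endfacet
 facet normal 0.094 0.430 0.898
  outer loop
   vertex 3.1 4.9 1.8
   vertex 4.6 0.4 3.8
   vertex 5.5 5.0 1.5
  endloop
 endfacet
 facet normal -0.565 -0.639 0.522
  outer loop
   vertex 2.0 1.8 2.7
   vertex 0.1 1.6 0.4
   vertex 4.6 0.4 3.8
  endloop
 endfacet
 facet normal -0.206 0.339 0.918
  outer loop
   vertex 2.0 1.8 2.7
   vertex 4.6 0.4 3.8
   vertex 3.1 4.9 1.8
  endloop
 endfacet
 facet normal 0.154 0.075 -0.985
  outer loop
   vertex 0.4 2.3 0.5
   vertex 5.5 5.0 1.5
   vertex 0.1 1.6 0.4
  endloop
 endfacet
 facet normal -0.126 0.545 -0.829
  outer loop
   vertex 0.4 2.3 0.5
   vertex 3.1 4.9 1.8
   vertex 5.5 5.0 1.5
  endloop
 endfacet
 facet normal -0.759 0.239 0.606
  outer loop
   vertex 0.4 2.3 0.5
   vertex 0.1 1.6 0.4
   vertex 2.0 1.8 2.7
  endloop
 endfacet
 facet normal -0.688 0.417 0.595
  outer loop
   vertex 0.4 2.3 0.5
   vertex 2.0 1.8 2.7
   vertex 3.1 4.9 1.8
  endloop
 endfacet
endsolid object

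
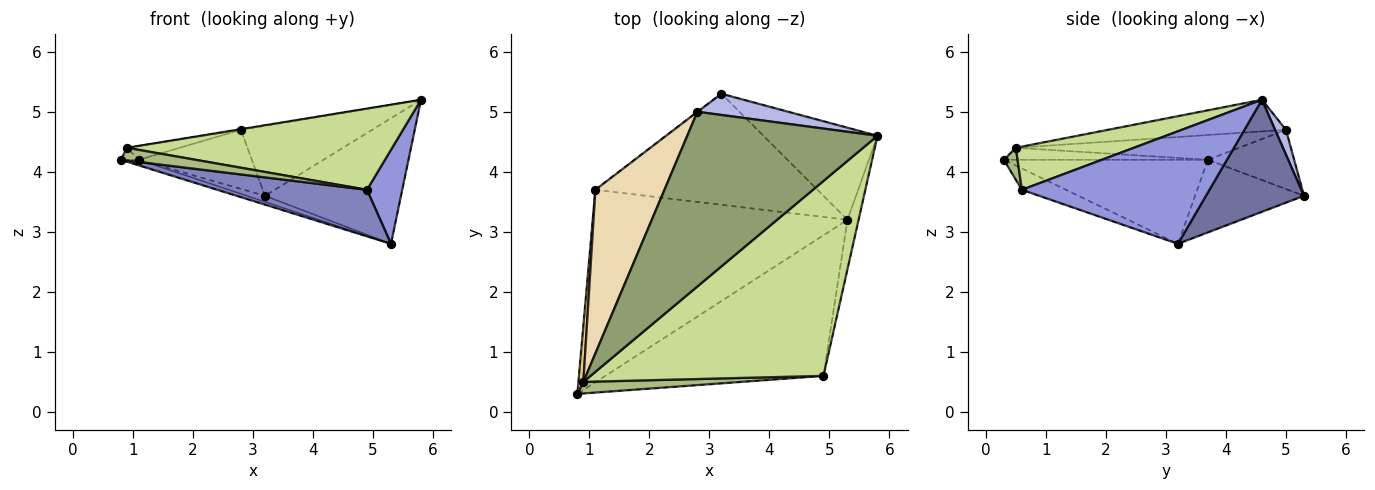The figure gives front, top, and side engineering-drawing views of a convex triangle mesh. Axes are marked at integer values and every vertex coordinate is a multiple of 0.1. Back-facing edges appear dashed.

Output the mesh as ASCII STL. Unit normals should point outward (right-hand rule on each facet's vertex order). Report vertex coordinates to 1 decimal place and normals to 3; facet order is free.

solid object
 facet normal 0.502 0.697 -0.511
  outer loop
   vertex 5.3 3.2 2.8
   vertex 3.2 5.3 3.6
   vertex 5.8 4.6 5.2
  endloop
 endfacet
 facet normal -0.092 -0.313 -0.945
  outer loop
   vertex 4.9 0.6 3.7
   vertex 0.8 0.3 4.2
   vertex 5.3 3.2 2.8
  endloop
 endfacet
 facet normal 0.978 -0.184 -0.097
  outer loop
   vertex 4.9 0.6 3.7
   vertex 5.3 3.2 2.8
   vertex 5.8 4.6 5.2
  endloop
 endfacet
 facet normal 0.079 0.954 0.289
  outer loop
   vertex 2.8 5.0 4.7
   vertex 5.8 4.6 5.2
   vertex 3.2 5.3 3.6
  endloop
 endfacet
 facet normal -0.164 0.003 0.986
  outer loop
   vertex 0.9 0.5 4.4
   vertex 5.8 4.6 5.2
   vertex 2.8 5.0 4.7
  endloop
 endfacet
 facet normal 0.135 -0.734 0.666
  outer loop
   vertex 0.9 0.5 4.4
   vertex 0.8 0.3 4.2
   vertex 4.9 0.6 3.7
  endloop
 endfacet
 facet normal 0.169 -0.379 0.910
  outer loop
   vertex 0.9 0.5 4.4
   vertex 4.9 0.6 3.7
   vertex 5.8 4.6 5.2
  endloop
 endfacet
 facet normal -0.607 0.795 -0.004
  outer loop
   vertex 1.1 3.7 4.2
   vertex 2.8 5.0 4.7
   vertex 3.2 5.3 3.6
  endloop
 endfacet
 facet normal -0.313 0.028 -0.949
  outer loop
   vertex 1.1 3.7 4.2
   vertex 5.3 3.2 2.8
   vertex 0.8 0.3 4.2
  endloop
 endfacet
 facet normal -0.310 0.051 -0.949
  outer loop
   vertex 1.1 3.7 4.2
   vertex 3.2 5.3 3.6
   vertex 5.3 3.2 2.8
  endloop
 endfacet
 facet normal -0.922 0.081 0.379
  outer loop
   vertex 1.1 3.7 4.2
   vertex 0.8 0.3 4.2
   vertex 0.9 0.5 4.4
  endloop
 endfacet
 facet normal -0.337 0.080 0.938
  outer loop
   vertex 1.1 3.7 4.2
   vertex 0.9 0.5 4.4
   vertex 2.8 5.0 4.7
  endloop
 endfacet
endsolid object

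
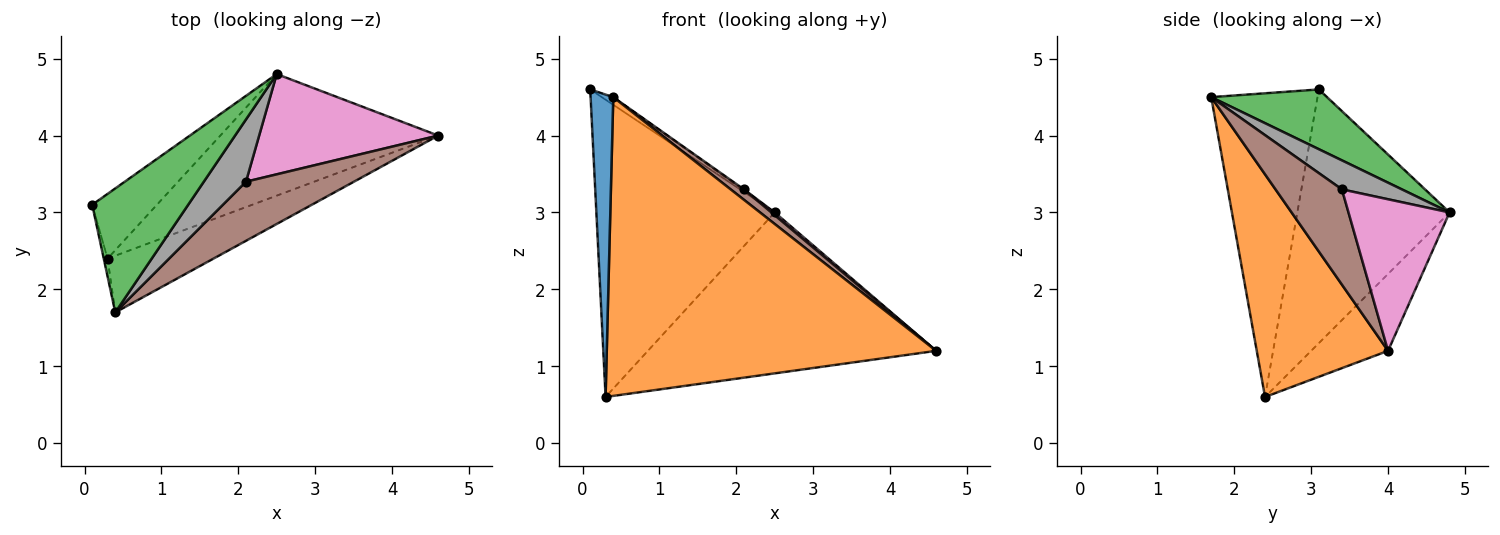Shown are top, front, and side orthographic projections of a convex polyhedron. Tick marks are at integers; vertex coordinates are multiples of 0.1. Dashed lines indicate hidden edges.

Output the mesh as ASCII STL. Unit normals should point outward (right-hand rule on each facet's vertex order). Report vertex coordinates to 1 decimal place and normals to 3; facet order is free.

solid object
 facet normal -0.978 -0.209 -0.012
  outer loop
   vertex 0.3 2.4 0.6
   vertex 0.4 1.7 4.5
   vertex 0.1 3.1 4.6
  endloop
 endfacet
 facet normal 0.365 -0.915 -0.174
  outer loop
   vertex 0.3 2.4 0.6
   vertex 4.6 4.0 1.2
   vertex 0.4 1.7 4.5
  endloop
 endfacet
 facet normal 0.528 0.053 0.848
  outer loop
   vertex 2.5 4.8 3.0
   vertex 0.1 3.1 4.6
   vertex 0.4 1.7 4.5
  endloop
 endfacet
 facet normal -0.640 0.750 -0.163
  outer loop
   vertex 2.5 4.8 3.0
   vertex 0.3 2.4 0.6
   vertex 0.1 3.1 4.6
  endloop
 endfacet
 facet normal -0.208 0.780 -0.590
  outer loop
   vertex 2.5 4.8 3.0
   vertex 4.6 4.0 1.2
   vertex 0.3 2.4 0.6
  endloop
 endfacet
 facet normal 0.656 -0.131 0.743
  outer loop
   vertex 2.1 3.4 3.3
   vertex 0.4 1.7 4.5
   vertex 4.6 4.0 1.2
  endloop
 endfacet
 facet normal 0.646 -0.021 0.763
  outer loop
   vertex 2.1 3.4 3.3
   vertex 4.6 4.0 1.2
   vertex 2.5 4.8 3.0
  endloop
 endfacet
 facet normal 0.567 0.015 0.824
  outer loop
   vertex 2.1 3.4 3.3
   vertex 2.5 4.8 3.0
   vertex 0.4 1.7 4.5
  endloop
 endfacet
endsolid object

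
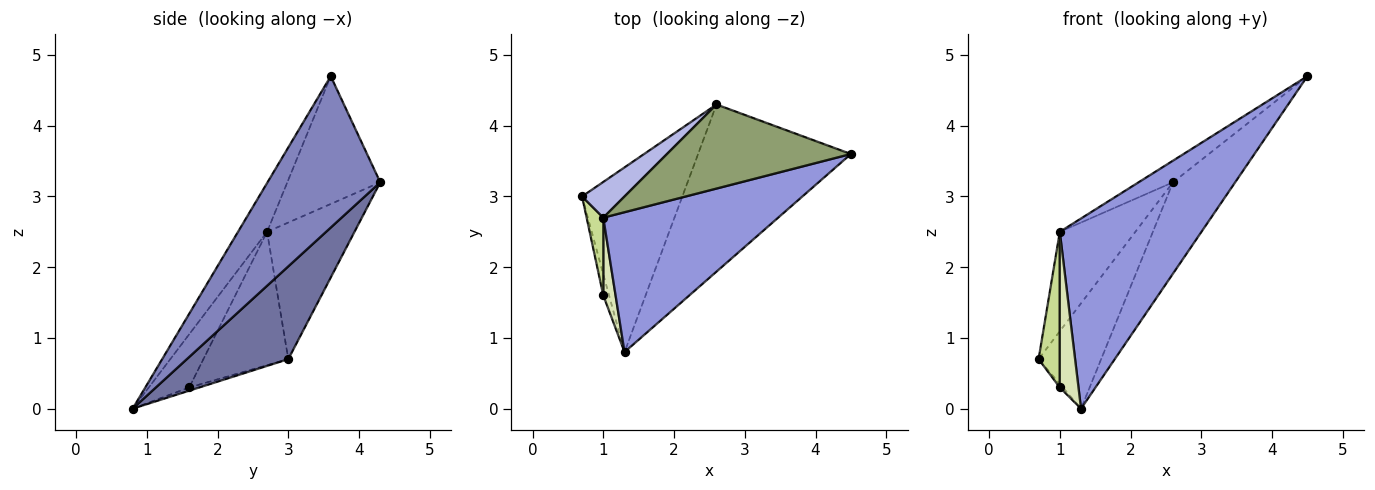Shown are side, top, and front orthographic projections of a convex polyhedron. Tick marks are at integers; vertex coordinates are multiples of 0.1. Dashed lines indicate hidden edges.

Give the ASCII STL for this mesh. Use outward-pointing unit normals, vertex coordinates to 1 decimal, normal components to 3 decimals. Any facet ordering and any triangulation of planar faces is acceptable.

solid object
 facet normal 0.626 0.386 -0.677
  outer loop
   vertex 2.6 4.3 3.2
   vertex 1.3 0.8 0.0
   vertex 0.7 3.0 0.7
  endloop
 endfacet
 facet normal 0.656 0.362 -0.662
  outer loop
   vertex 2.6 4.3 3.2
   vertex 4.5 3.6 4.7
   vertex 1.3 0.8 0.0
  endloop
 endfacet
 facet normal -0.163 -0.795 0.585
  outer loop
   vertex 1.0 2.7 2.5
   vertex 1.3 0.8 0.0
   vertex 4.5 3.6 4.7
  endloop
 endfacet
 facet normal -0.737 0.636 0.229
  outer loop
   vertex 1.0 2.7 2.5
   vertex 2.6 4.3 3.2
   vertex 0.7 3.0 0.7
  endloop
 endfacet
 facet normal -0.558 0.207 0.804
  outer loop
   vertex 1.0 2.7 2.5
   vertex 4.5 3.6 4.7
   vertex 2.6 4.3 3.2
  endloop
 endfacet
 facet normal -0.481 0.144 -0.865
  outer loop
   vertex 1.0 1.6 0.3
   vertex 0.7 3.0 0.7
   vertex 1.3 0.8 0.0
  endloop
 endfacet
 facet normal -0.963 -0.241 0.120
  outer loop
   vertex 1.0 1.6 0.3
   vertex 1.0 2.7 2.5
   vertex 0.7 3.0 0.7
  endloop
 endfacet
 facet normal -0.889 -0.410 0.205
  outer loop
   vertex 1.0 1.6 0.3
   vertex 1.3 0.8 0.0
   vertex 1.0 2.7 2.5
  endloop
 endfacet
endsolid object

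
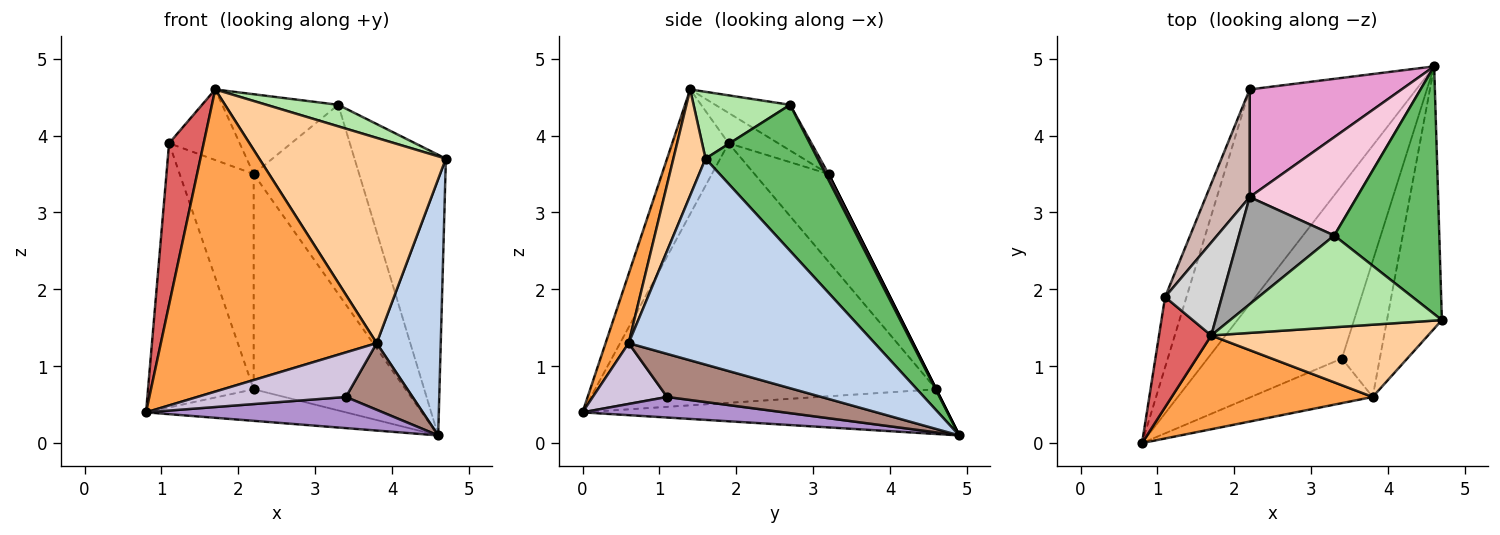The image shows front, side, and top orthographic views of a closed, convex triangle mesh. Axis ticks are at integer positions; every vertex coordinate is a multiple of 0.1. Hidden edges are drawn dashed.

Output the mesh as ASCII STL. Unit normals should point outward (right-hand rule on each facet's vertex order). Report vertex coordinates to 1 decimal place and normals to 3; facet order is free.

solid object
 facet normal -0.257 0.140 -0.956
  outer loop
   vertex 2.2 4.6 0.7
   vertex 4.6 4.9 0.1
   vertex 0.8 0.0 0.4
  endloop
 endfacet
 facet normal 0.937 -0.244 -0.250
  outer loop
   vertex 3.8 0.6 1.3
   vertex 4.6 4.9 0.1
   vertex 4.7 1.6 3.7
  endloop
 endfacet
 facet normal 0.102 -0.950 0.295
  outer loop
   vertex 3.8 0.6 1.3
   vertex 1.7 1.4 4.6
   vertex 0.8 0.0 0.4
  endloop
 endfacet
 facet normal 0.160 -0.931 0.328
  outer loop
   vertex 3.8 0.6 1.3
   vertex 4.7 1.6 3.7
   vertex 1.7 1.4 4.6
  endloop
 endfacet
 facet normal 0.677 0.552 0.487
  outer loop
   vertex 3.3 2.7 4.4
   vertex 4.7 1.6 3.7
   vertex 4.6 4.9 0.1
  endloop
 endfacet
 facet normal 0.294 -0.218 0.931
  outer loop
   vertex 3.3 2.7 4.4
   vertex 1.7 1.4 4.6
   vertex 4.7 1.6 3.7
  endloop
 endfacet
 facet normal -0.803 -0.493 0.336
  outer loop
   vertex 1.1 1.9 3.9
   vertex 0.8 0.0 0.4
   vertex 1.7 1.4 4.6
  endloop
 endfacet
 facet normal -0.952 0.295 -0.078
  outer loop
   vertex 1.1 1.9 3.9
   vertex 2.2 4.6 0.7
   vertex 0.8 0.0 0.4
  endloop
 endfacet
 facet normal 0.149 -0.175 -0.973
  outer loop
   vertex 3.4 1.1 0.6
   vertex 0.8 0.0 0.4
   vertex 4.6 4.9 0.1
  endloop
 endfacet
 facet normal 0.333 -0.667 -0.667
  outer loop
   vertex 3.4 1.1 0.6
   vertex 3.8 0.6 1.3
   vertex 0.8 0.0 0.4
  endloop
 endfacet
 facet normal 0.714 -0.308 -0.628
  outer loop
   vertex 3.4 1.1 0.6
   vertex 4.6 4.9 0.1
   vertex 3.8 0.6 1.3
  endloop
 endfacet
 facet normal -0.667 0.667 0.333
  outer loop
   vertex 2.2 3.2 3.5
   vertex 2.2 4.6 0.7
   vertex 1.1 1.9 3.9
  endloop
 endfacet
 facet normal 0.000 0.894 0.447
  outer loop
   vertex 2.2 3.2 3.5
   vertex 4.6 4.9 0.1
   vertex 2.2 4.6 0.7
  endloop
 endfacet
 facet normal 0.026 0.887 0.461
  outer loop
   vertex 2.2 3.2 3.5
   vertex 3.3 2.7 4.4
   vertex 4.6 4.9 0.1
  endloop
 endfacet
 facet normal -0.359 0.557 0.749
  outer loop
   vertex 2.2 3.2 3.5
   vertex 1.7 1.4 4.6
   vertex 3.3 2.7 4.4
  endloop
 endfacet
 facet normal -0.391 0.557 0.733
  outer loop
   vertex 2.2 3.2 3.5
   vertex 1.1 1.9 3.9
   vertex 1.7 1.4 4.6
  endloop
 endfacet
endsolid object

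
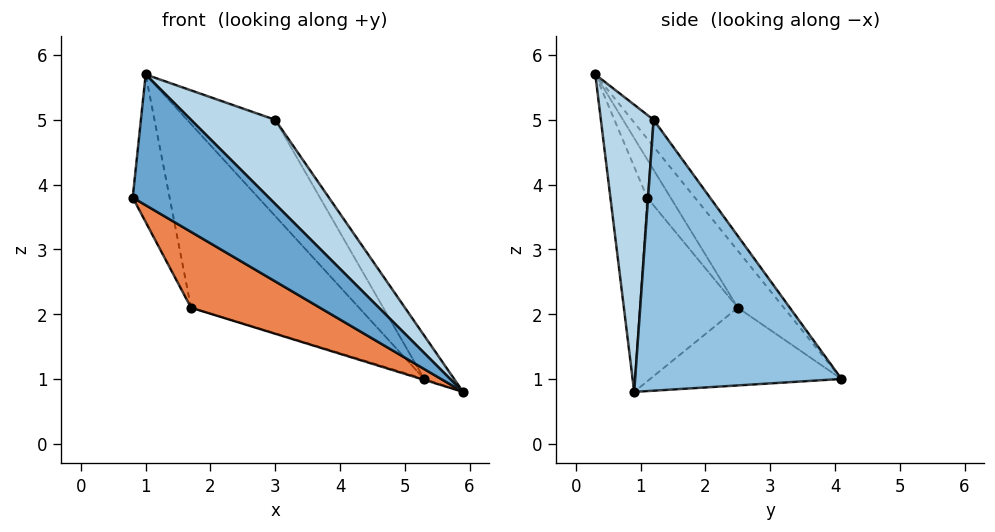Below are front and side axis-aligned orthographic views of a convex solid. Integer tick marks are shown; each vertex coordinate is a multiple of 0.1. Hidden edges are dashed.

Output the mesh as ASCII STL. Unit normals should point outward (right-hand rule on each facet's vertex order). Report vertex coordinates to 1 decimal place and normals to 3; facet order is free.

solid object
 facet normal -0.244 -0.903 -0.354
  outer loop
   vertex 1.0 0.3 5.7
   vertex 0.8 1.1 3.8
   vertex 5.9 0.9 0.8
  endloop
 endfacet
 facet normal 0.821 0.119 0.558
  outer loop
   vertex 3.0 1.2 5.0
   vertex 5.9 0.9 0.8
   vertex 5.3 4.1 1.0
  endloop
 endfacet
 facet normal 0.488 -0.779 0.393
  outer loop
   vertex 3.0 1.2 5.0
   vertex 1.0 0.3 5.7
   vertex 5.9 0.9 0.8
  endloop
 endfacet
 facet normal -0.208 0.845 0.493
  outer loop
   vertex 3.0 1.2 5.0
   vertex 5.3 4.1 1.0
   vertex 1.0 0.3 5.7
  endloop
 endfacet
 facet normal -0.433 -0.570 -0.698
  outer loop
   vertex 1.7 2.5 2.1
   vertex 5.9 0.9 0.8
   vertex 0.8 1.1 3.8
  endloop
 endfacet
 facet normal -0.294 0.005 -0.956
  outer loop
   vertex 1.7 2.5 2.1
   vertex 5.3 4.1 1.0
   vertex 5.9 0.9 0.8
  endloop
 endfacet
 facet normal -0.495 0.781 0.381
  outer loop
   vertex 1.7 2.5 2.1
   vertex 0.8 1.1 3.8
   vertex 1.0 0.3 5.7
  endloop
 endfacet
 facet normal -0.233 0.849 0.474
  outer loop
   vertex 1.7 2.5 2.1
   vertex 1.0 0.3 5.7
   vertex 5.3 4.1 1.0
  endloop
 endfacet
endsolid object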